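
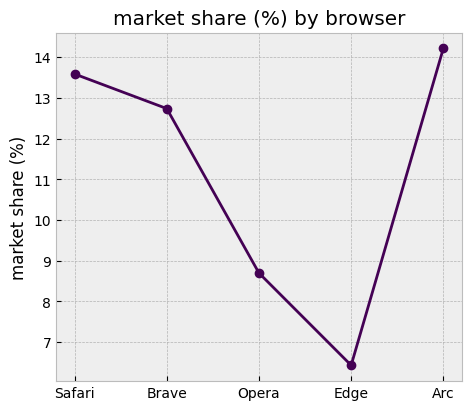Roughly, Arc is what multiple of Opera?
Arc ≈ 14, Opera ≈ 9; 14/9 ≈ 1.56.

≈ 1.56×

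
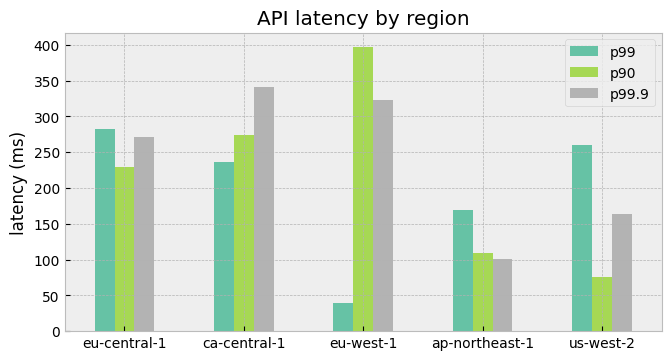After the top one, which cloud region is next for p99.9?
eu-west-1

Top 3 for p99.9: ca-central-1 ≈ 350, eu-west-1 ≈ 300, eu-central-1 ≈ 250.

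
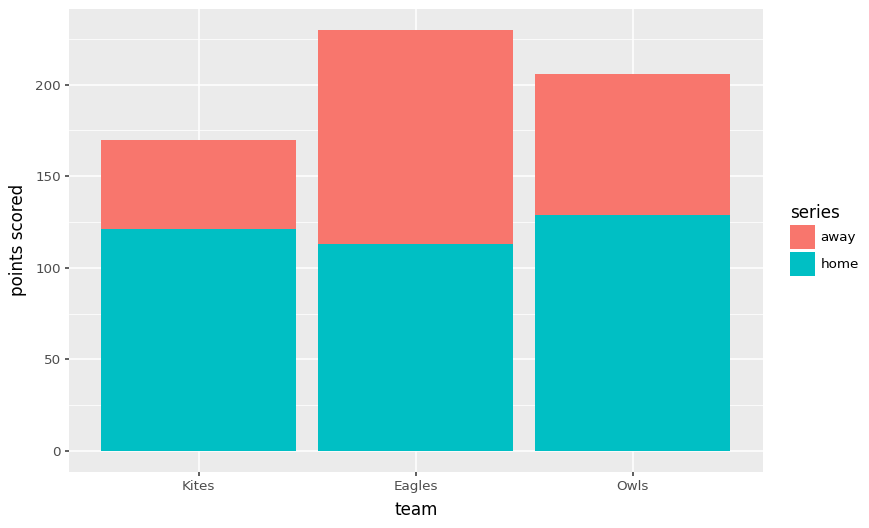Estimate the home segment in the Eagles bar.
≈ 120

home top ≈ 120, bottom ≈ 0; segment ≈ 120.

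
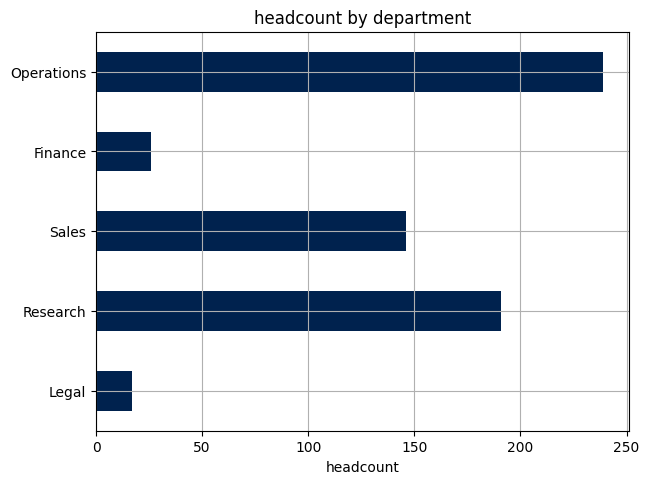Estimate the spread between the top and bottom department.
Max Operations ≈ 240, min Legal ≈ 20; range ≈ 220.

≈ 220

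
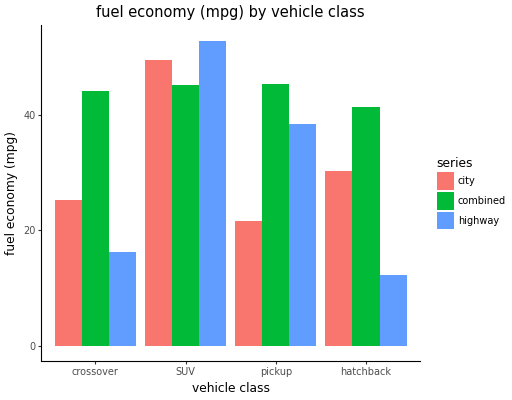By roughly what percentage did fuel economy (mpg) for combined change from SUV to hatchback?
≈ -11.1%

SUV ≈ 45, hatchback ≈ 40; (40 − 45) / 45 ≈ -11.1%.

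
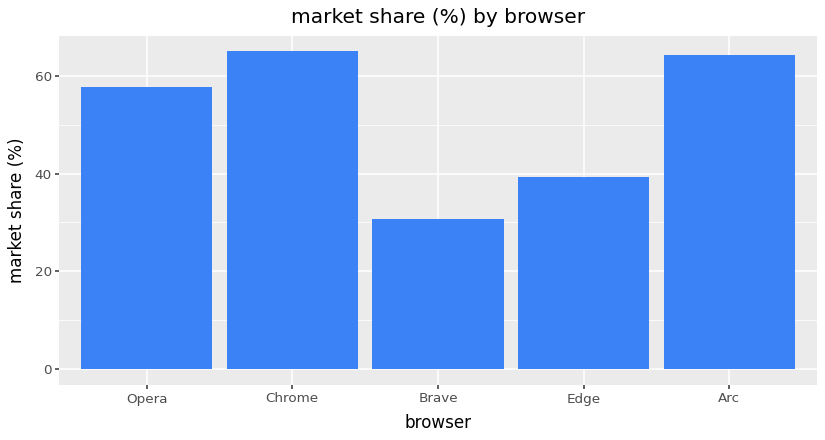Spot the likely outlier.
Brave ≈ 30; the rest sit between ≈ 40 and ≈ 60.

Brave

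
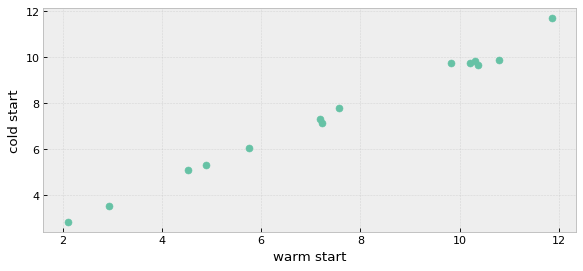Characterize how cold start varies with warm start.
Points are positively correlated; strong (|r| ≈ 1.0).

positive, strong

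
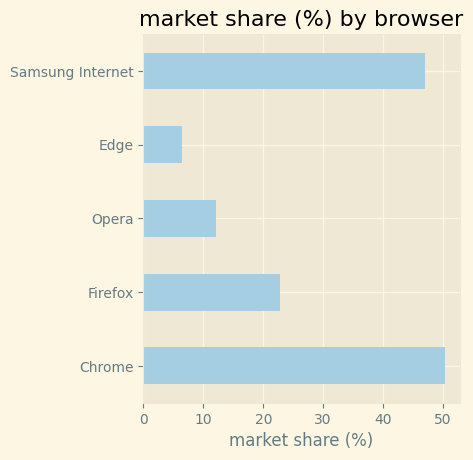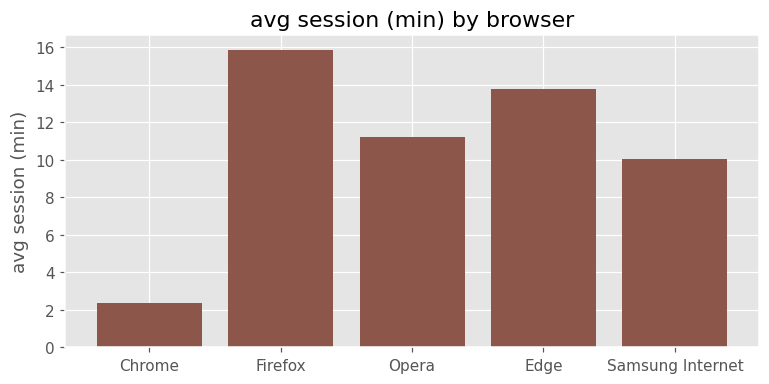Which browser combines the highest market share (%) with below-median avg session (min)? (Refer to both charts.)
Chrome

Chart 2 median avg session (min) ≈ 12; below-median browsers: Chrome, Samsung Internet. Among those, Chrome has the highest market share (%) (≈ 50).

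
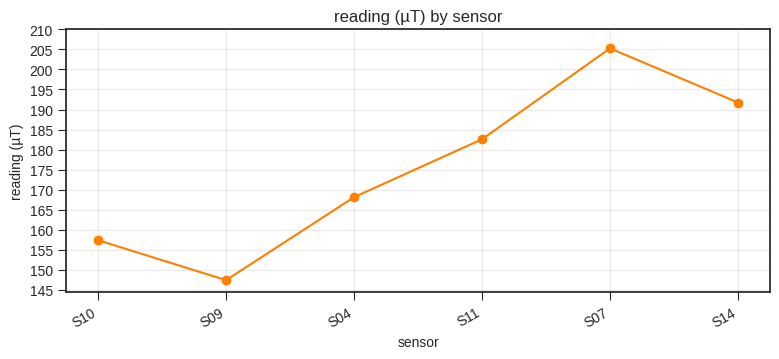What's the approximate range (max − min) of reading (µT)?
Max S07 ≈ 205, min S09 ≈ 145; range ≈ 60.

≈ 60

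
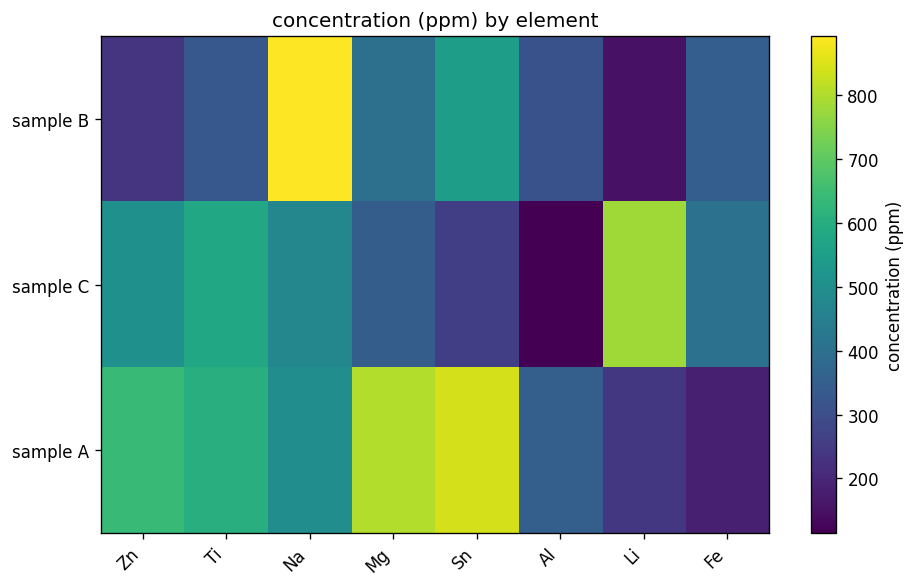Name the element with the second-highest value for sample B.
Top 3 for sample B: Na ≈ 900, Sn ≈ 500, Mg ≈ 400.

Sn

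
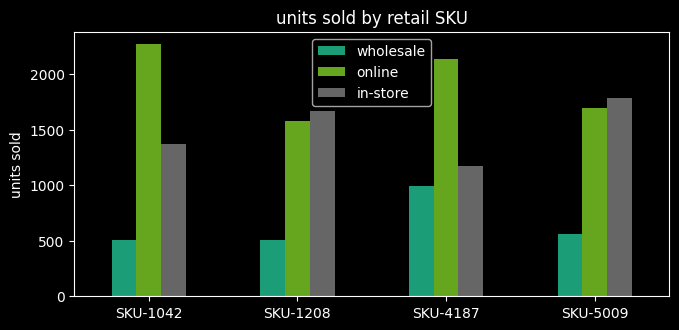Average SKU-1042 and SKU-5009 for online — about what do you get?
(2200 + 1600) / 2 ≈ 1900.

≈ 1900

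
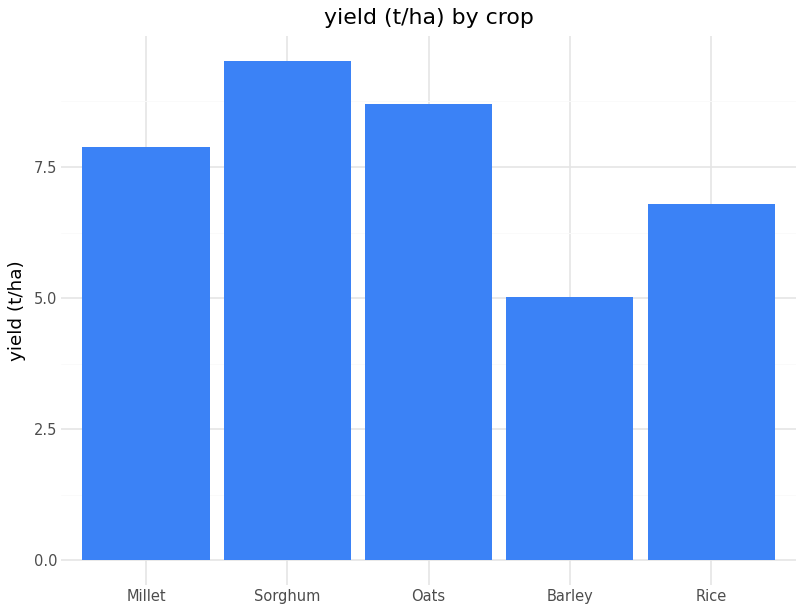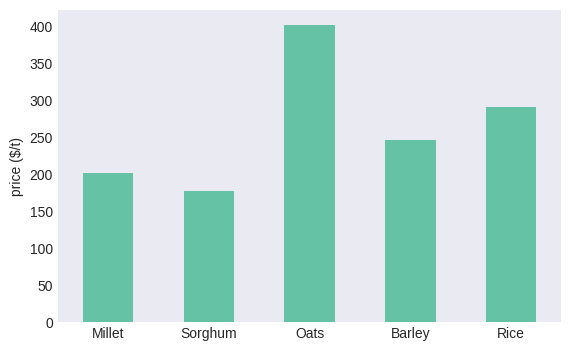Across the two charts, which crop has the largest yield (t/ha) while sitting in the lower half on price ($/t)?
Chart 2 median price ($/t) ≈ 250; below-median crops: Millet, Sorghum. Among those, Sorghum has the highest yield (t/ha) (≈ 10).

Sorghum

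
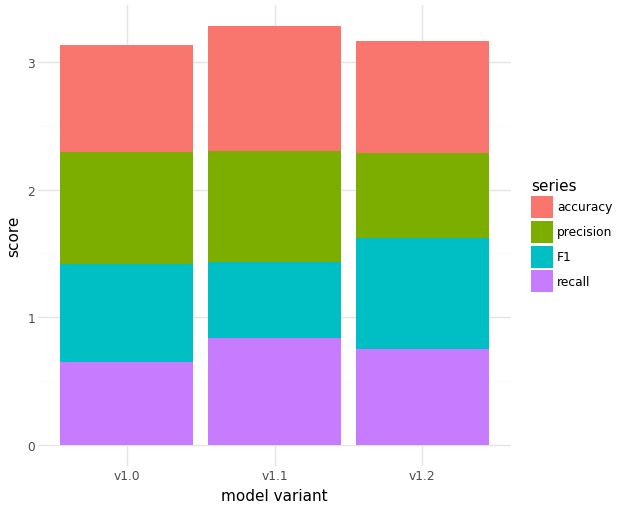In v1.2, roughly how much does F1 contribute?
F1 top ≈ 1.5, bottom ≈ 0.5; segment ≈ 1.0.

≈ 1.0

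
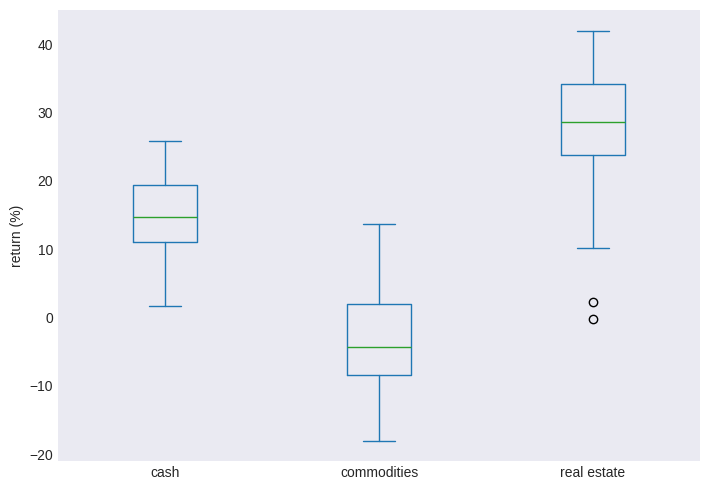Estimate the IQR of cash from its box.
Q3 ≈ 20, Q1 ≈ 10; IQR ≈ 10.

≈ 10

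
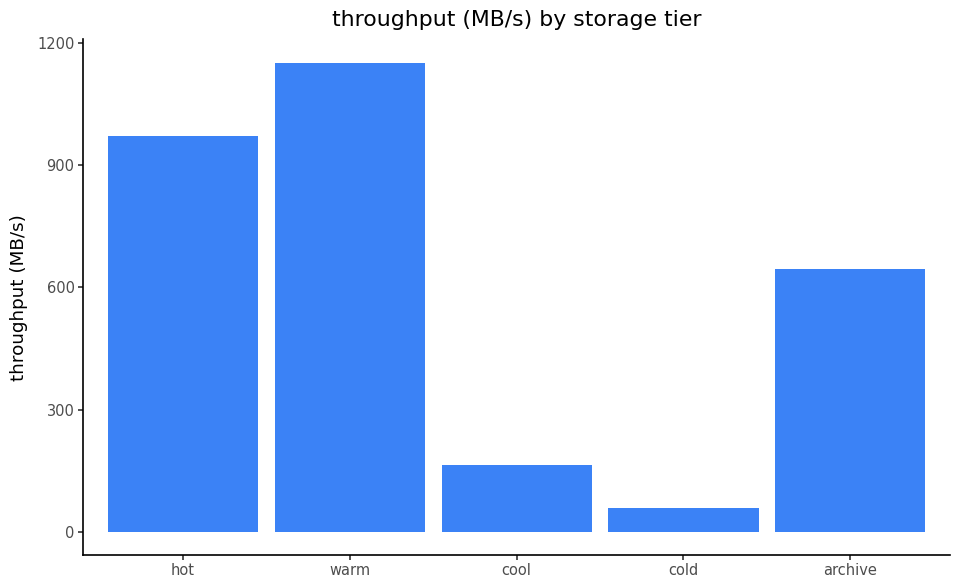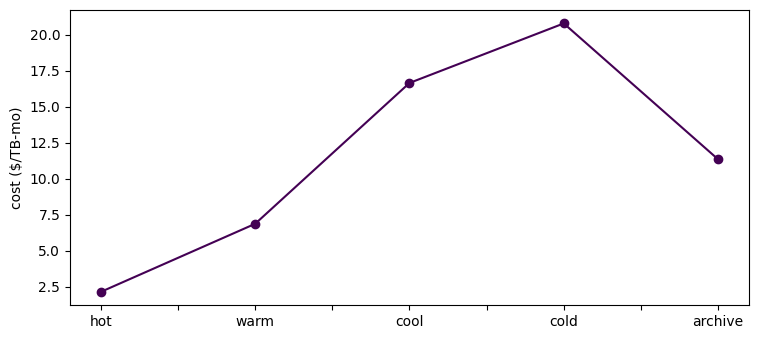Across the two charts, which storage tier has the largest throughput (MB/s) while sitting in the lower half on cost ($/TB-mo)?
Chart 2 median cost ($/TB-mo) ≈ 12; below-median storage tiers: hot, warm. Among those, warm has the highest throughput (MB/s) (≈ 1200).

warm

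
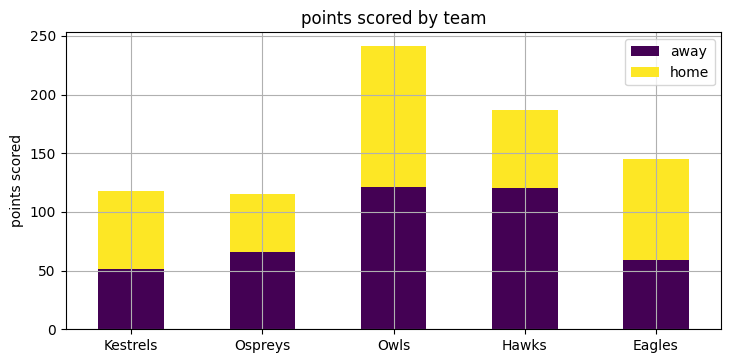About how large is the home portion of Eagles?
home top ≈ 150, bottom ≈ 50; segment ≈ 100.

≈ 100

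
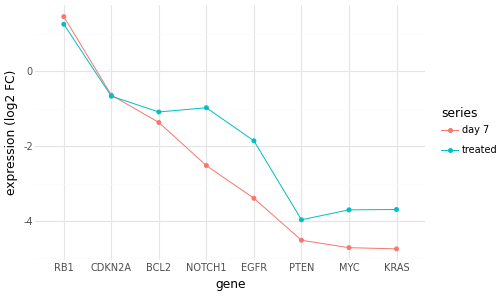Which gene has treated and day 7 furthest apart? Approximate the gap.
NOTCH1: treated ≈ -1, day 7 ≈ -3 → gap ≈ 2. Next-largest (EGFR) is only ≈ 1.

NOTCH1, ≈ 2 log2 FC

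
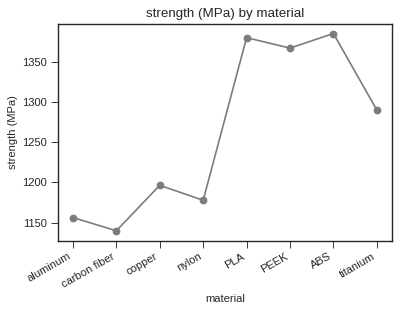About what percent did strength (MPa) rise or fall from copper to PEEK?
≈ +14.6%

copper ≈ 1200, PEEK ≈ 1375; (1375 − 1200) / 1200 ≈ +14.6%.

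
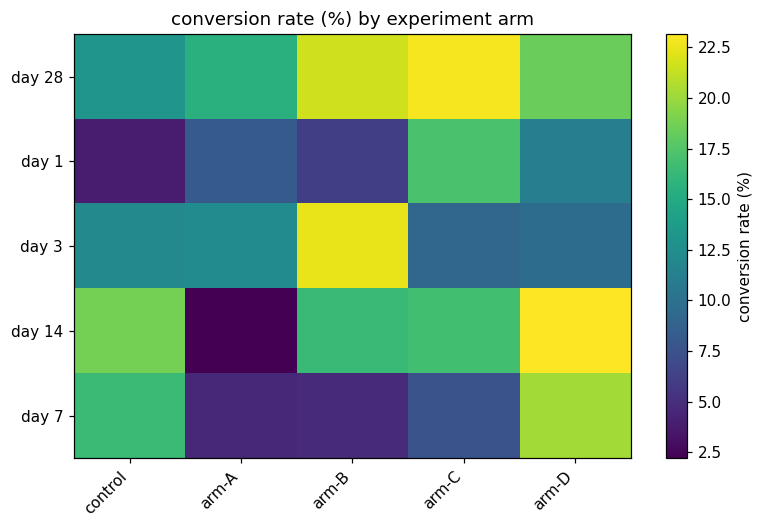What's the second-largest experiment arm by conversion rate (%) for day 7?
Top 3 for day 7: arm-D ≈ 20, control ≈ 16, arm-C ≈ 8.

control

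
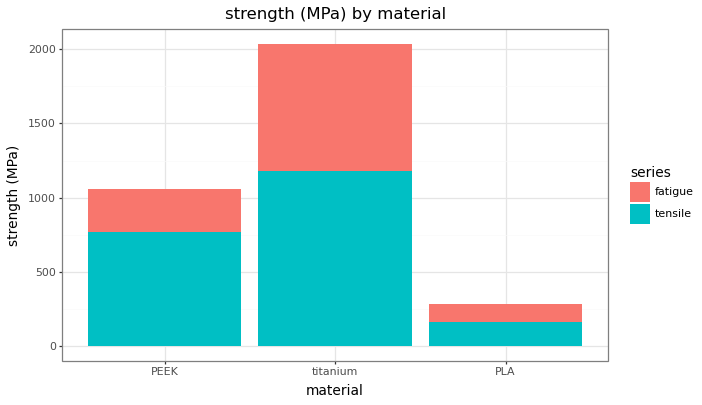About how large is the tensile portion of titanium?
≈ 1200

tensile top ≈ 1200, bottom ≈ 0; segment ≈ 1200.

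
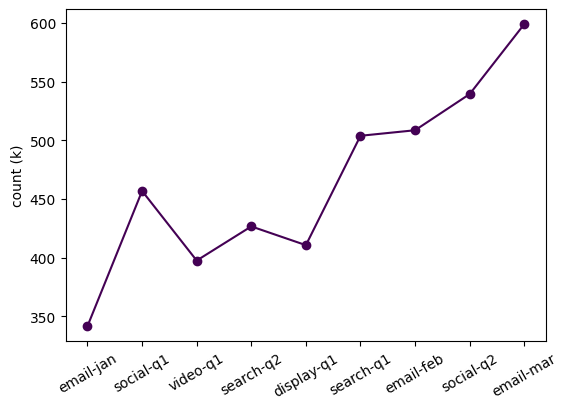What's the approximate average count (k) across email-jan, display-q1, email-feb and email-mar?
≈ 462

(350 + 400 + 500 + 600) / 4 ≈ 462.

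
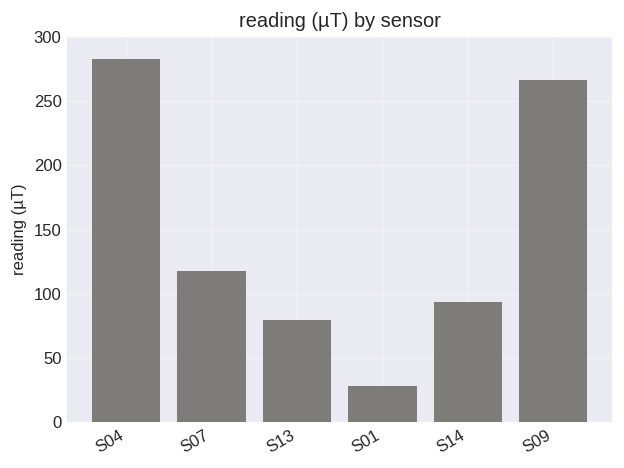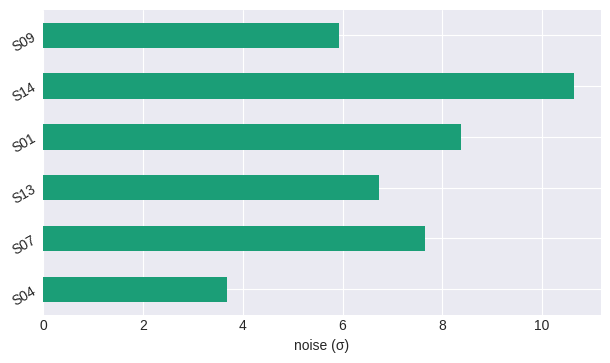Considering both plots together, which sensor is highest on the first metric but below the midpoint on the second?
Chart 2 median noise (σ) ≈ 7; below-median sensors: S04, S13, S09. Among those, S04 has the highest reading (µT) (≈ 300).

S04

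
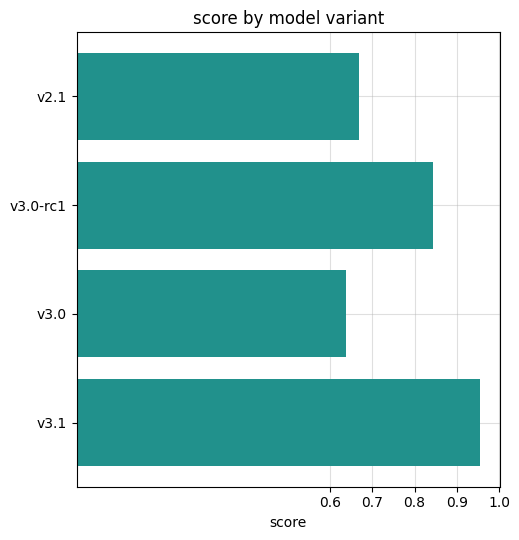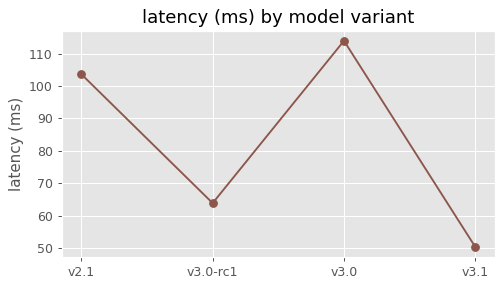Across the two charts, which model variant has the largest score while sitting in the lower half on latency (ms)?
v3.1

Chart 2 median latency (ms) ≈ 80; below-median model variants: v3.0-rc1, v3.1. Among those, v3.1 has the highest score (≈ 1).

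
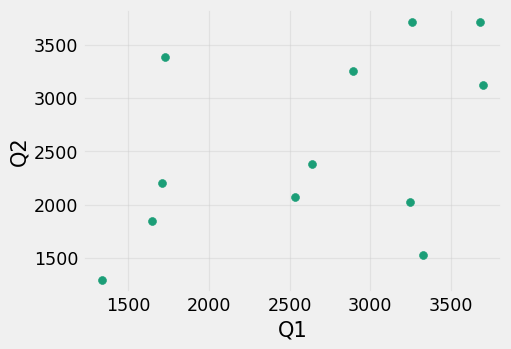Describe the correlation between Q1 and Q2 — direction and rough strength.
Points are positively correlated; moderate (|r| ≈ 0.5).

positive, moderate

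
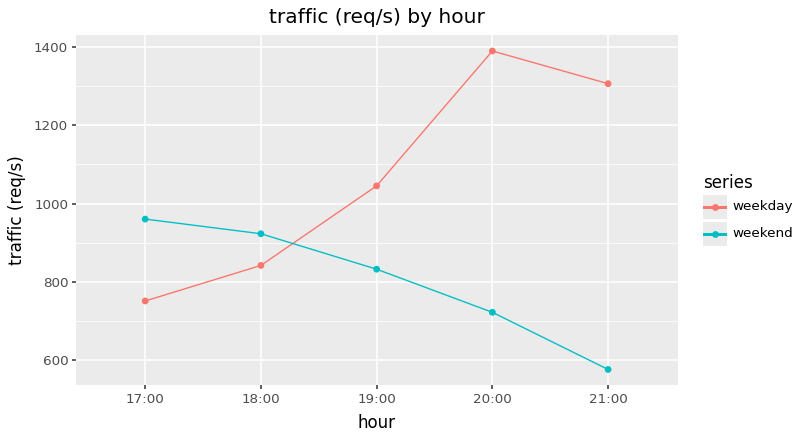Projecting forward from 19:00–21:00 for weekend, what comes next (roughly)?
≈ 500

Last three: 800, 700, 600 → slope ≈ -100/step → next ≈ 500.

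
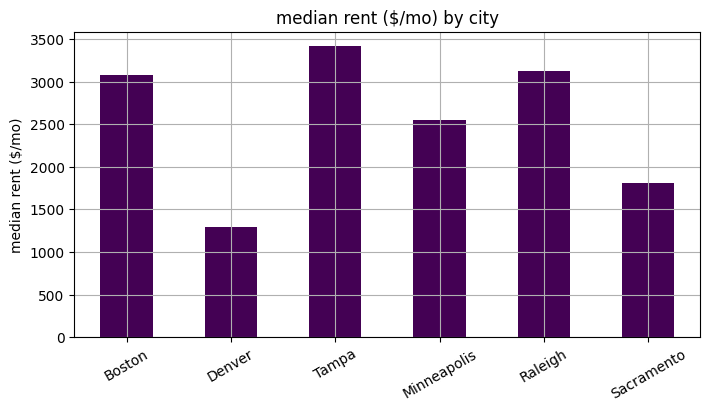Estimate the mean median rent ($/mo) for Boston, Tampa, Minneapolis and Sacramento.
≈ 2750

(3000 + 3500 + 2500 + 2000) / 4 ≈ 2750.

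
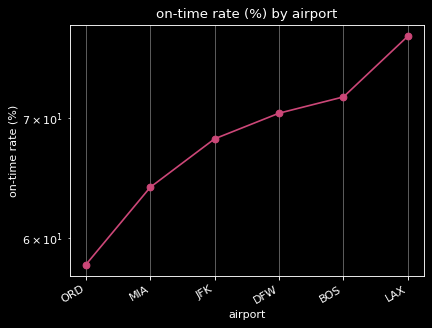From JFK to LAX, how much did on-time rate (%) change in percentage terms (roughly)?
JFK ≈ 68, LAX ≈ 78; (78 − 68) / 68 ≈ +14.7%.

≈ +14.7%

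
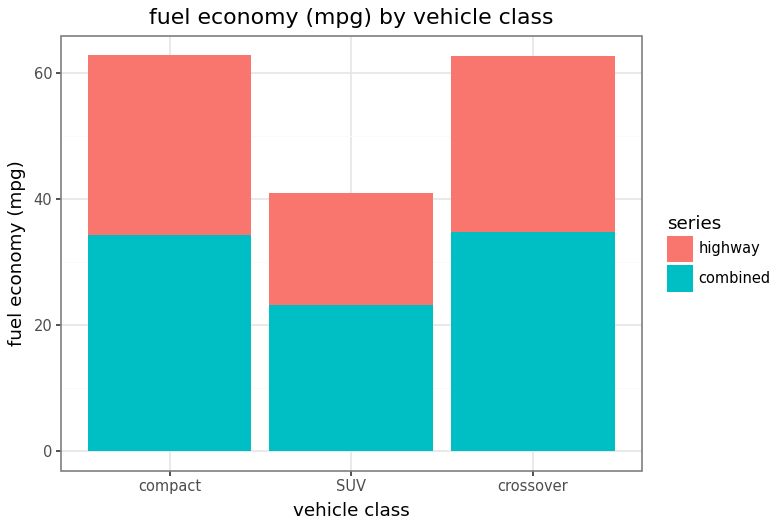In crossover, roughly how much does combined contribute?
combined top ≈ 30, bottom ≈ 0; segment ≈ 30.

≈ 30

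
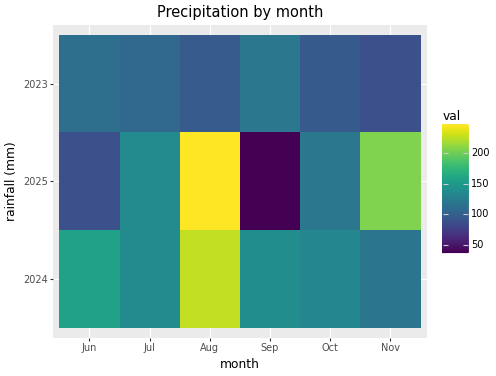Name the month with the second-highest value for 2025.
Nov

Top 3 for 2025: Aug ≈ 240, Nov ≈ 200, Jul ≈ 140.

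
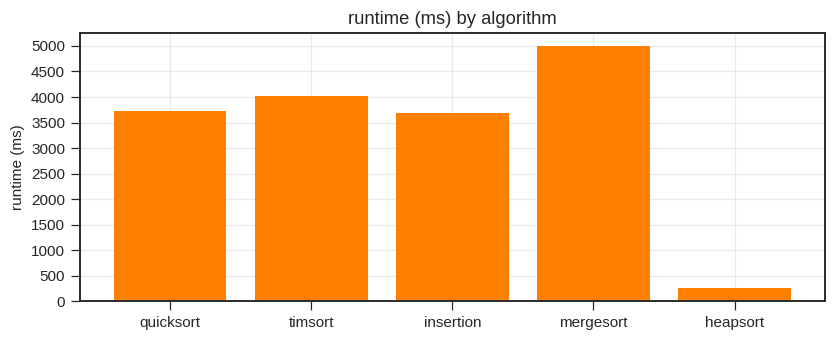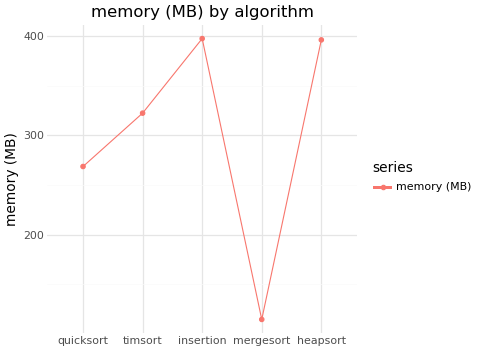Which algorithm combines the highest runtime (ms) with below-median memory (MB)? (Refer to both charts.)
mergesort

Chart 2 median memory (MB) ≈ 300; below-median algorithms: quicksort, mergesort. Among those, mergesort has the highest runtime (ms) (≈ 5000).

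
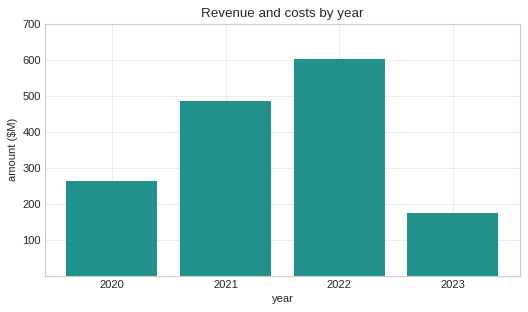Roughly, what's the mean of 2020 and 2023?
≈ 250

(300 + 200) / 2 ≈ 250.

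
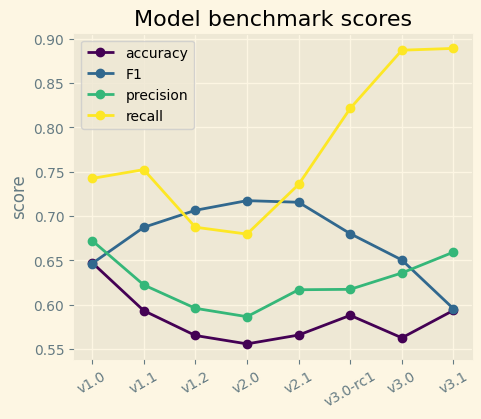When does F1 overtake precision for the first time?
v1.1

v1.0: F1 ≈ 0.65 vs precision ≈ 0.65 (not yet); v1.1: F1 ≈ 0.70 vs precision ≈ 0.60 (first crossover).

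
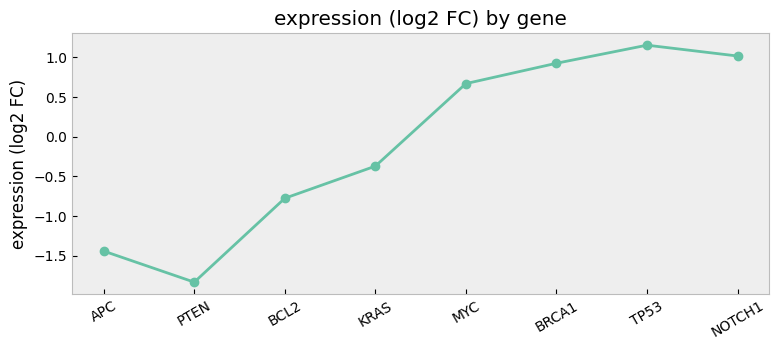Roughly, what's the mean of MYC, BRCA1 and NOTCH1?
≈ 0.83

(0.5 + 1.0 + 1.0) / 3 ≈ 0.83.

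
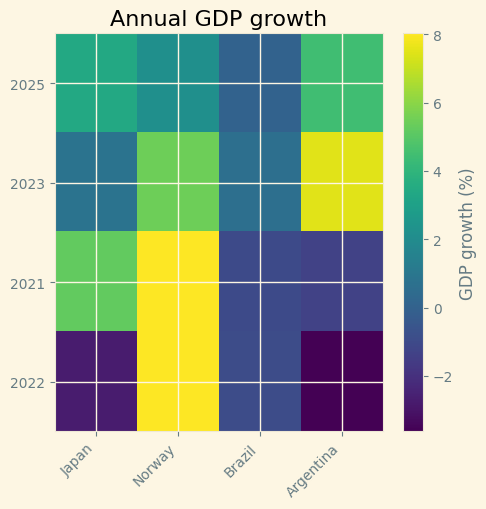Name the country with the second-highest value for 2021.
Top 3 for 2021: Norway ≈ 8, Japan ≈ 5, Brazil ≈ -1.

Japan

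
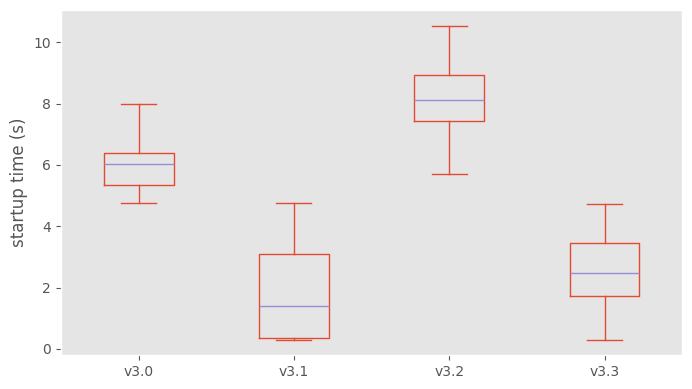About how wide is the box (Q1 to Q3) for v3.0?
≈ 1

Q3 ≈ 6, Q1 ≈ 5; IQR ≈ 1.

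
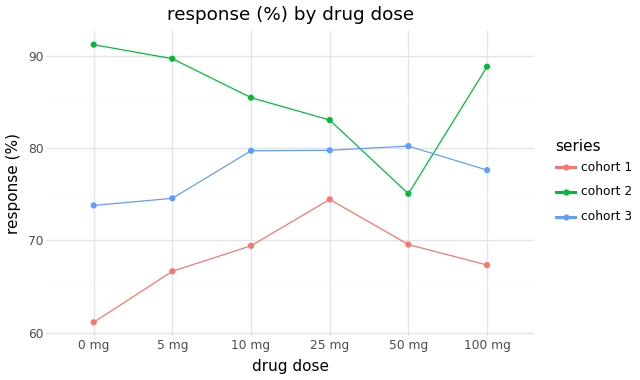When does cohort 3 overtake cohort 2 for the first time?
25 mg: cohort 3 ≈ 80 vs cohort 2 ≈ 85 (not yet); 50 mg: cohort 3 ≈ 80 vs cohort 2 ≈ 75 (first crossover).

50 mg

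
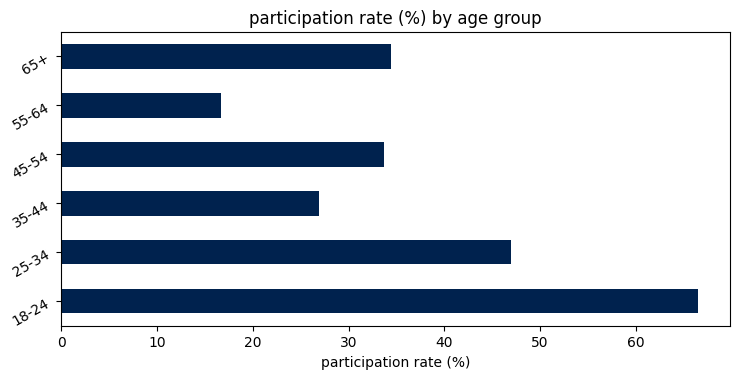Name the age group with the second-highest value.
Top 3: 18-24 ≈ 70, 25-34 ≈ 50, 65+ ≈ 30.

25-34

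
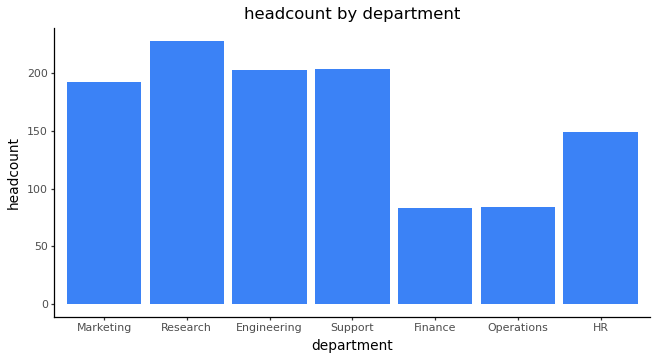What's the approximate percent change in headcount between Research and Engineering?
Research ≈ 220, Engineering ≈ 200; (200 − 220) / 220 ≈ -9.1%.

≈ -9.1%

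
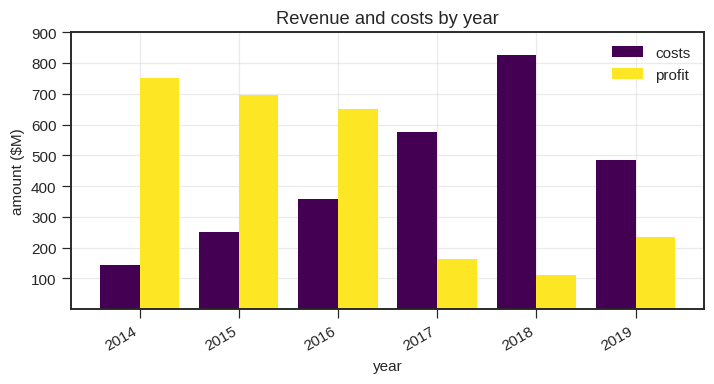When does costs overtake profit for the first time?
2016: costs ≈ 400 vs profit ≈ 700 (not yet); 2017: costs ≈ 600 vs profit ≈ 200 (first crossover).

2017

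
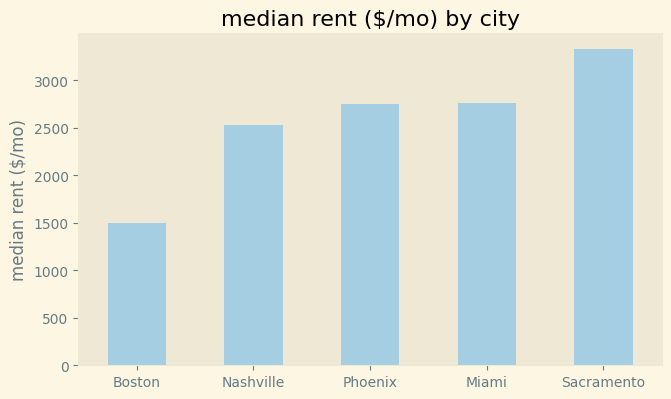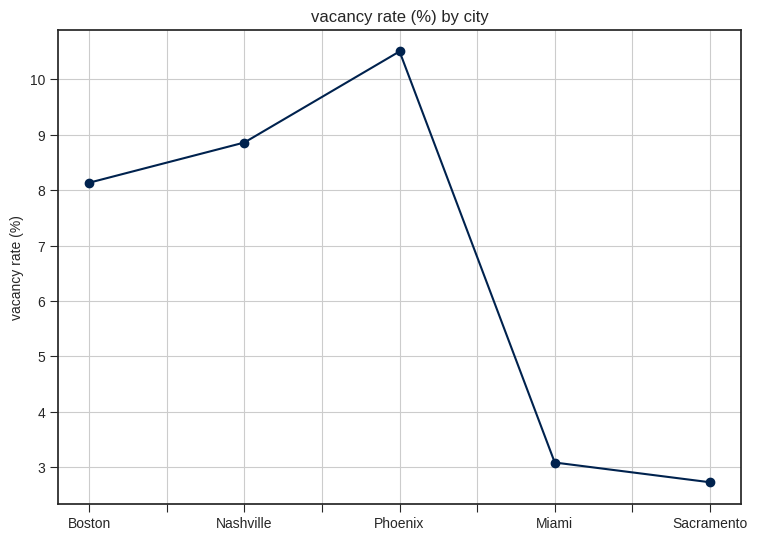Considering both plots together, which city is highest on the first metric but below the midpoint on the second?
Sacramento

Chart 2 median vacancy rate (%) ≈ 8; below-median cities: Miami, Sacramento. Among those, Sacramento has the highest median rent ($/mo) (≈ 3500).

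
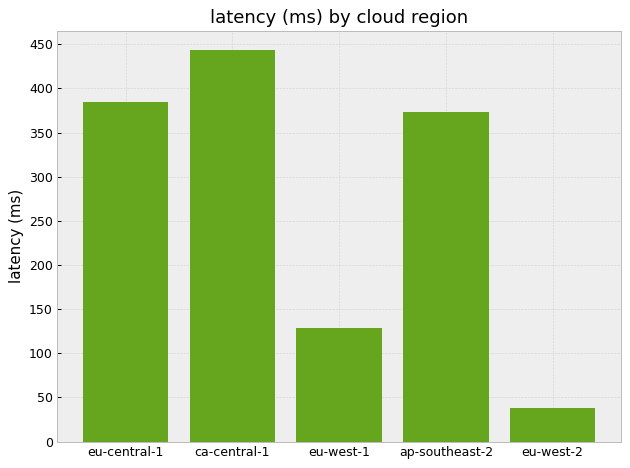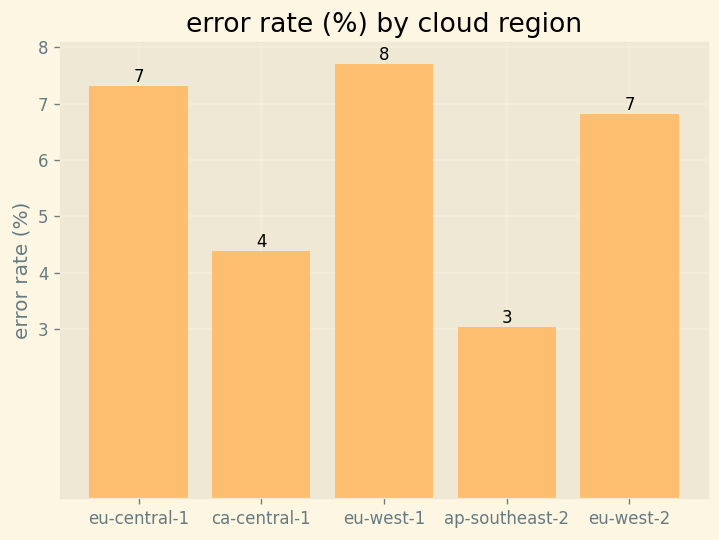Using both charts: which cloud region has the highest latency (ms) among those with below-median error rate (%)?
Chart 2 median error rate (%) ≈ 7; below-median cloud regions: ca-central-1, ap-southeast-2. Among those, ca-central-1 has the highest latency (ms) (≈ 450).

ca-central-1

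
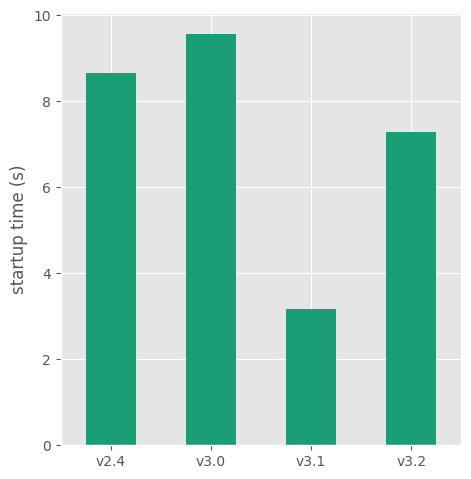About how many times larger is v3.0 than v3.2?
≈ 1.43×

v3.0 ≈ 10, v3.2 ≈ 7; 10/7 ≈ 1.43.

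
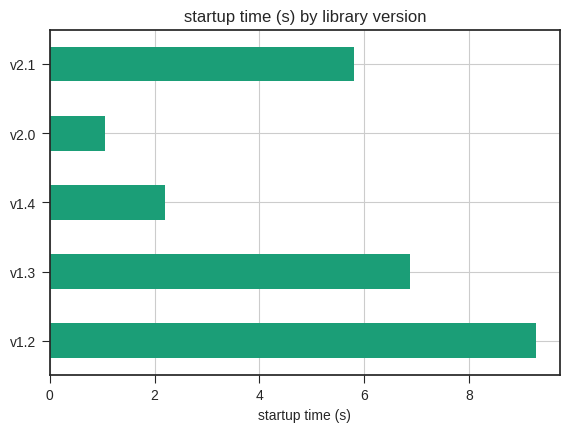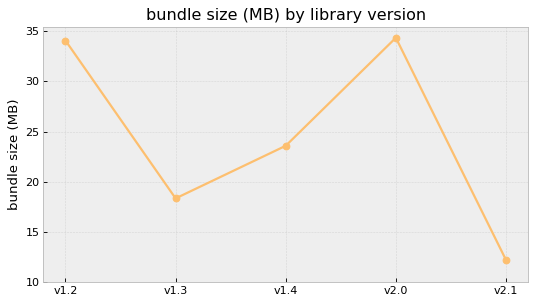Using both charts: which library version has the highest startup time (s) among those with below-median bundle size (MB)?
v1.3

Chart 2 median bundle size (MB) ≈ 25; below-median library versions: v1.3, v2.1. Among those, v1.3 has the highest startup time (s) (≈ 7).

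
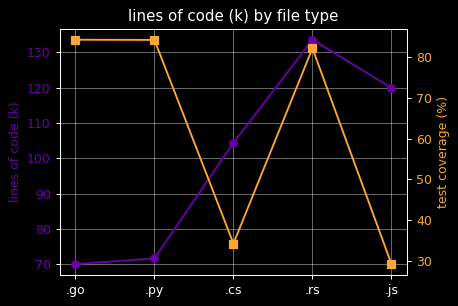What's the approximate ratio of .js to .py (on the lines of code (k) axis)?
≈ 1.71×

.js ≈ 120, .py ≈ 70; 120/70 ≈ 1.71.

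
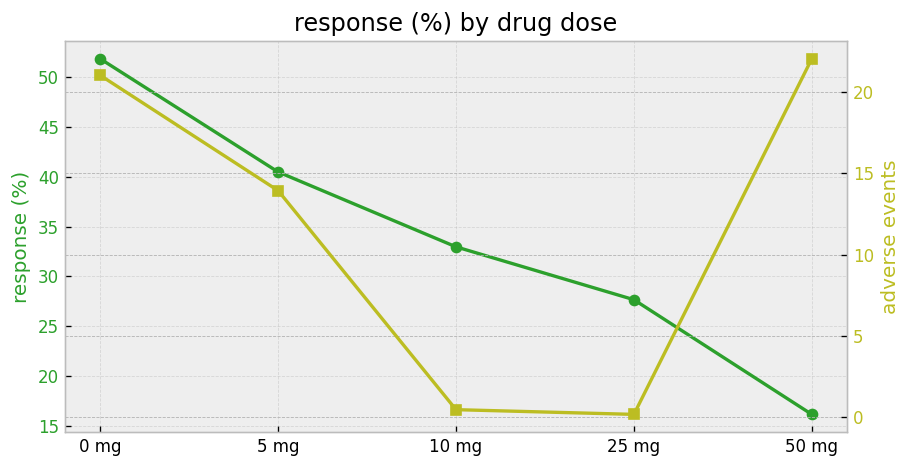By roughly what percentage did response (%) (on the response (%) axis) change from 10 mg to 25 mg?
10 mg ≈ 35, 25 mg ≈ 30; (30 − 35) / 35 ≈ -14.3%.

≈ -14.3%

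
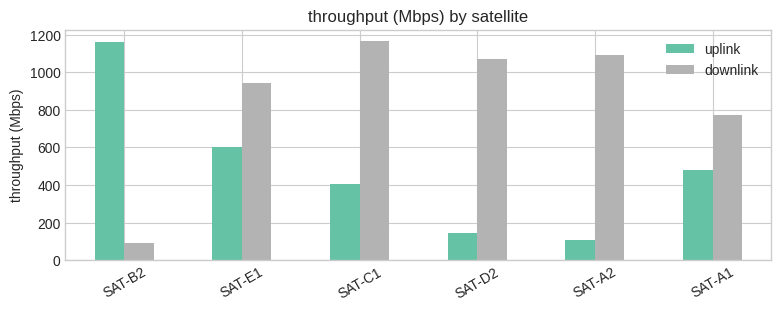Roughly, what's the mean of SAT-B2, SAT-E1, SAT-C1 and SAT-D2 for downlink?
(100 + 900 + 1200 + 1100) / 4 ≈ 825.

≈ 825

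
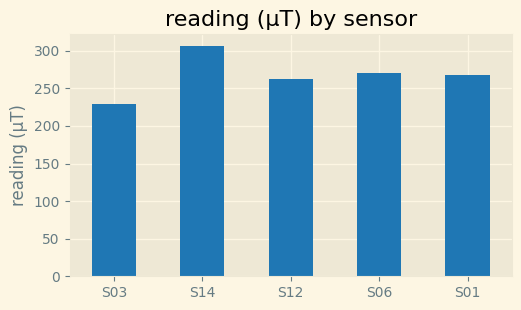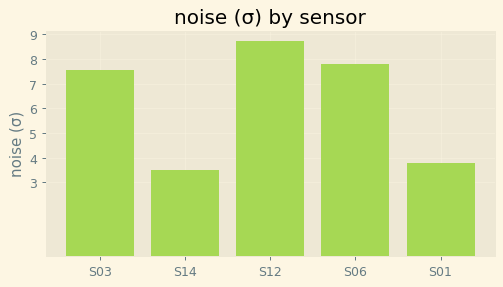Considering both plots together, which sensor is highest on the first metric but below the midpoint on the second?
Chart 2 median noise (σ) ≈ 8; below-median sensors: S14, S01. Among those, S14 has the highest reading (µT) (≈ 300).

S14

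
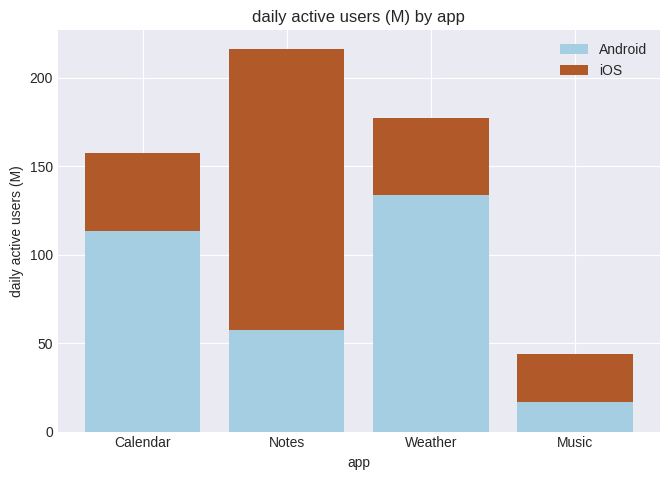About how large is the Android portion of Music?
≈ 20

Android top ≈ 20, bottom ≈ 0; segment ≈ 20.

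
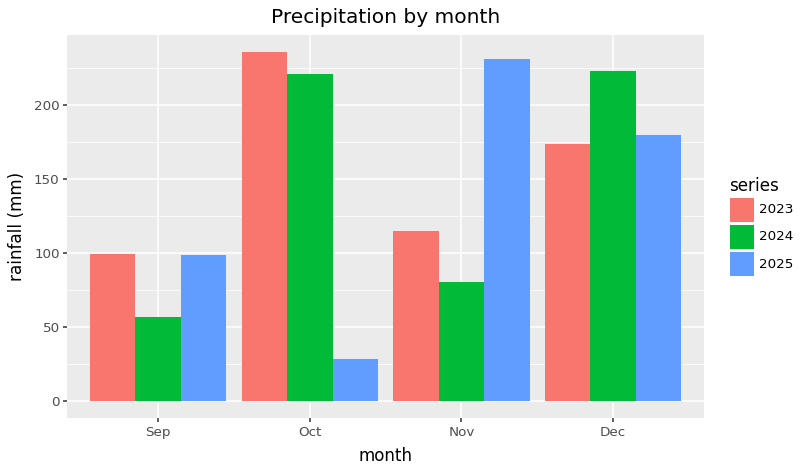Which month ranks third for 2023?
Nov

Top 4 for 2023: Oct ≈ 240, Dec ≈ 180, Nov ≈ 120, Sep ≈ 100.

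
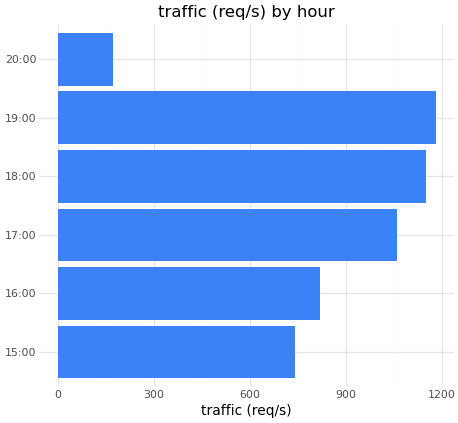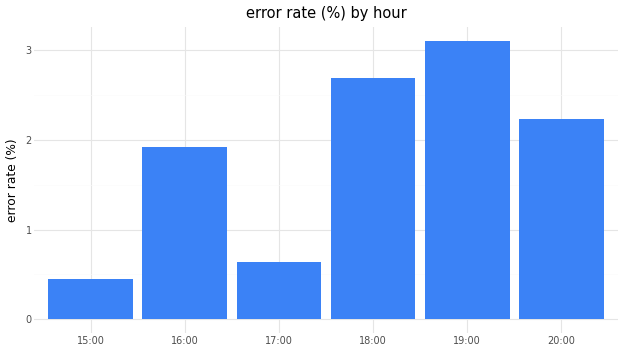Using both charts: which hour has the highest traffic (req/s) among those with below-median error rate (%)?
Chart 2 median error rate (%) ≈ 2; below-median hours: 15:00, 16:00, 17:00. Among those, 17:00 has the highest traffic (req/s) (≈ 1000).

17:00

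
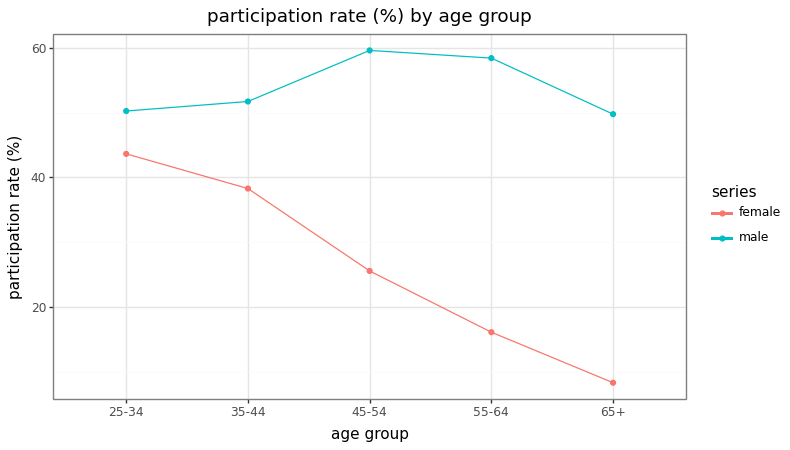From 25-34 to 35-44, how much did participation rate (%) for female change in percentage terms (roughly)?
≈ -11.1%

25-34 ≈ 45, 35-44 ≈ 40; (40 − 45) / 45 ≈ -11.1%.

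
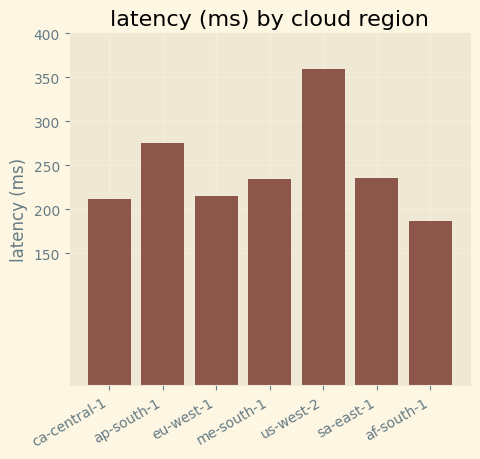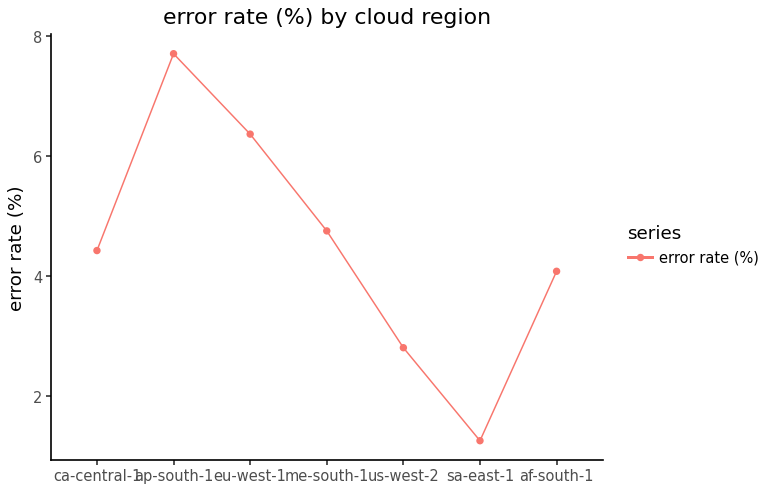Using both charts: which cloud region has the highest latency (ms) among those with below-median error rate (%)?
Chart 2 median error rate (%) ≈ 4; below-median cloud regions: us-west-2, sa-east-1, af-south-1. Among those, us-west-2 has the highest latency (ms) (≈ 350).

us-west-2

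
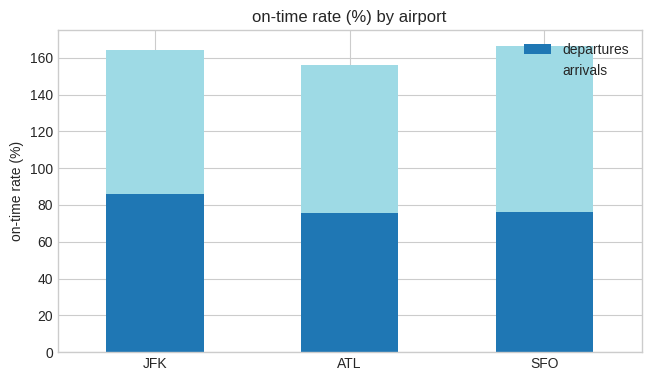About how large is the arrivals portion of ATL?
≈ 80

arrivals top ≈ 160, bottom ≈ 80; segment ≈ 80.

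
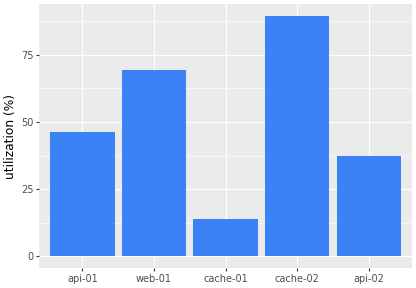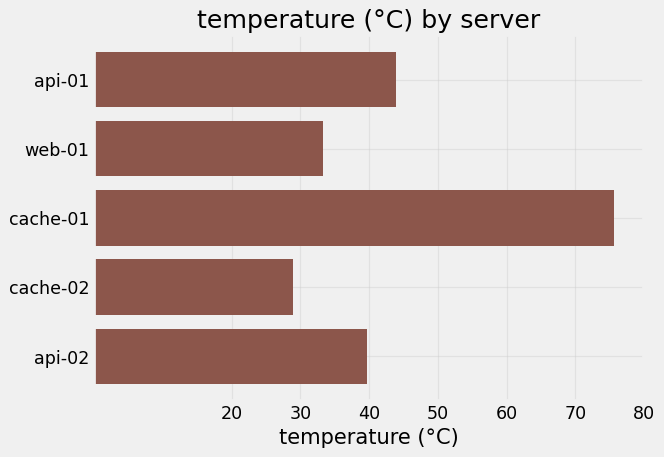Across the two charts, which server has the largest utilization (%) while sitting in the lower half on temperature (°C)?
Chart 2 median temperature (°C) ≈ 40; below-median servers: web-01, cache-02. Among those, cache-02 has the highest utilization (%) (≈ 90).

cache-02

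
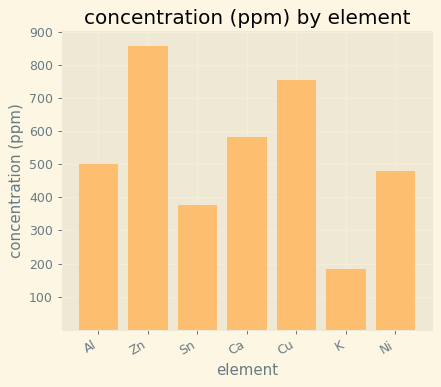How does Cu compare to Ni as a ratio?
≈ 1.6×

Cu ≈ 800, Ni ≈ 500; 800/500 ≈ 1.6.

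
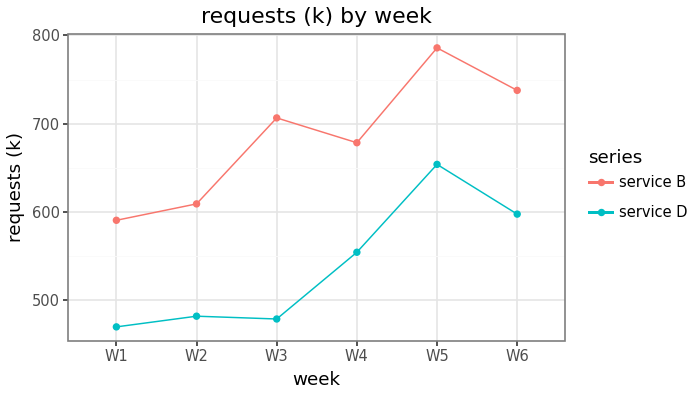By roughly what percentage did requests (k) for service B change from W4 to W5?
≈ +14.3%

W4 ≈ 700, W5 ≈ 800; (800 − 700) / 700 ≈ +14.3%.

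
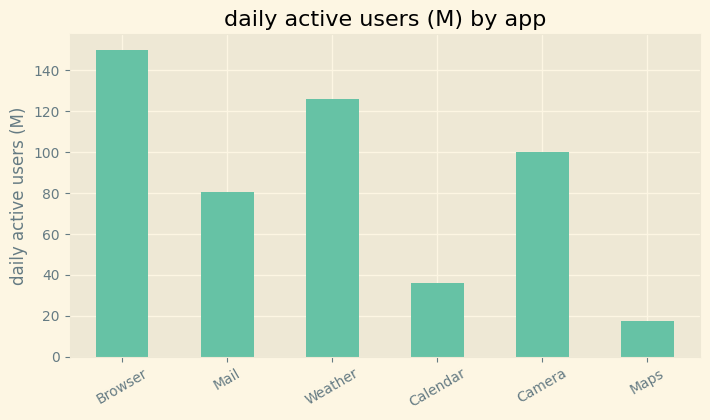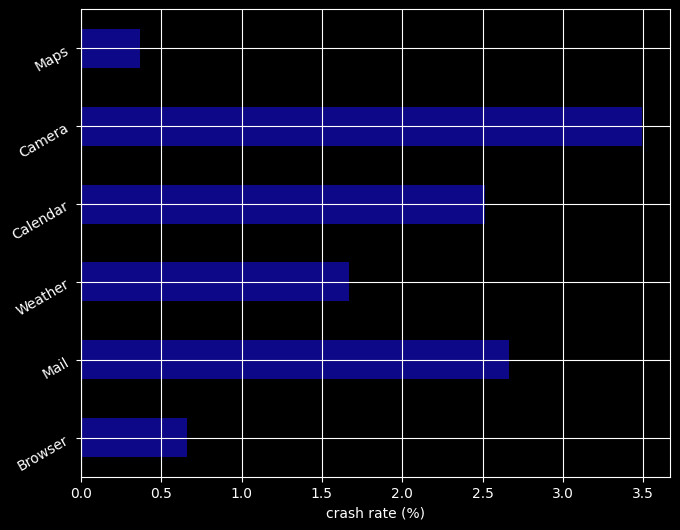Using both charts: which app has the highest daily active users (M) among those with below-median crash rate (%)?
Browser

Chart 2 median crash rate (%) ≈ 2; below-median apps: Browser, Weather, Maps. Among those, Browser has the highest daily active users (M) (≈ 160).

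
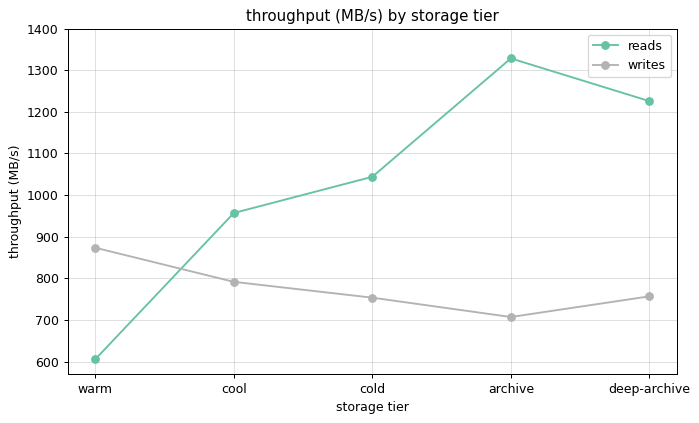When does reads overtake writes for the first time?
cool

warm: reads ≈ 600 vs writes ≈ 900 (not yet); cool: reads ≈ 1000 vs writes ≈ 800 (first crossover).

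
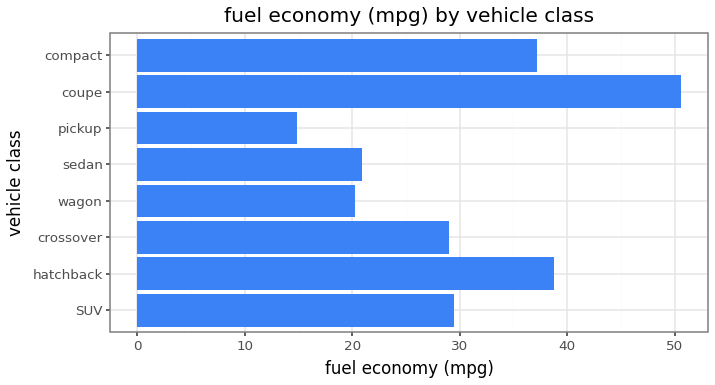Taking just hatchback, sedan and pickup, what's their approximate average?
≈ 25

(40 + 20 + 15) / 3 ≈ 25.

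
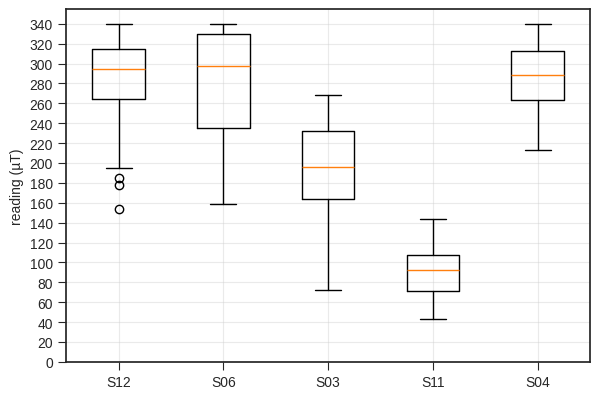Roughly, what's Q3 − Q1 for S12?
Q3 ≈ 320, Q1 ≈ 260; IQR ≈ 60.

≈ 60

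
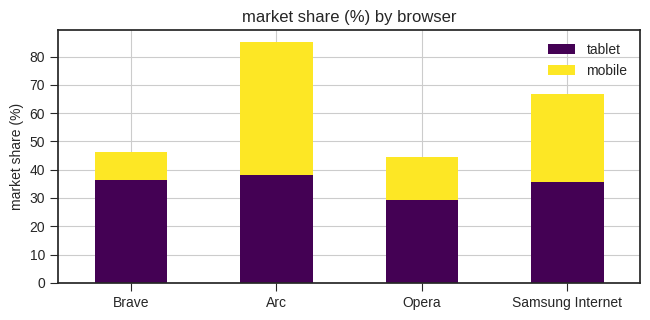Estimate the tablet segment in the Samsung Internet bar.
tablet top ≈ 40, bottom ≈ 0; segment ≈ 40.

≈ 40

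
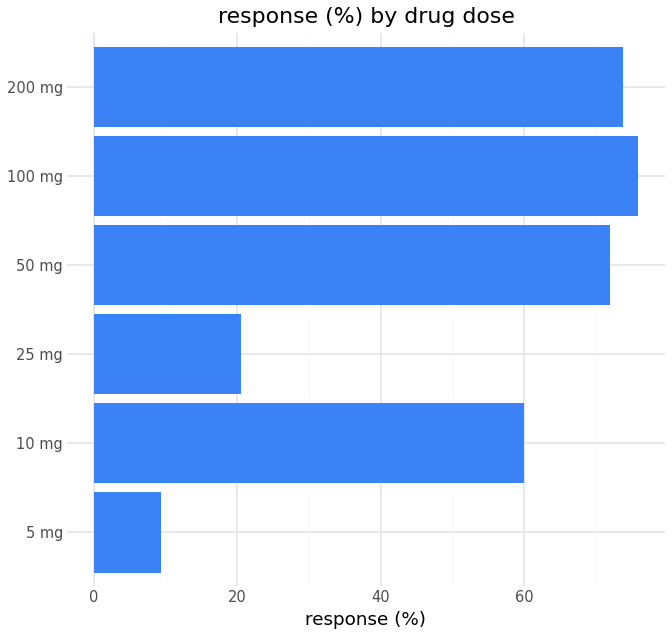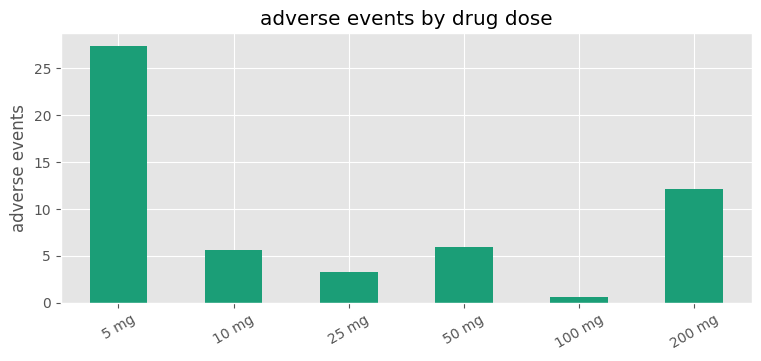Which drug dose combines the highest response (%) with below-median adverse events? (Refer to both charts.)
Chart 2 median adverse events ≈ 5; below-median drug doses: 10 mg, 25 mg, 100 mg. Among those, 100 mg has the highest response (%) (≈ 80).

100 mg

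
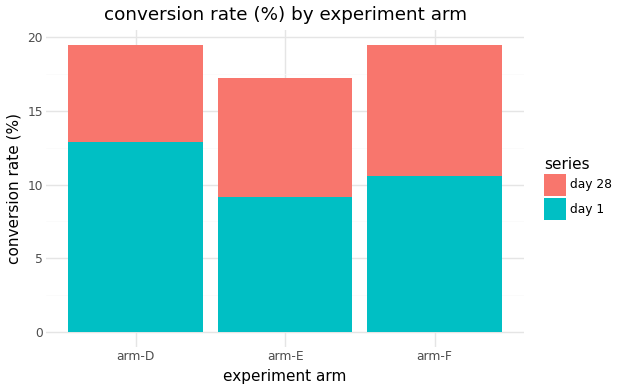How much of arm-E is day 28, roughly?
≈ 8

day 28 top ≈ 18, bottom ≈ 10; segment ≈ 8.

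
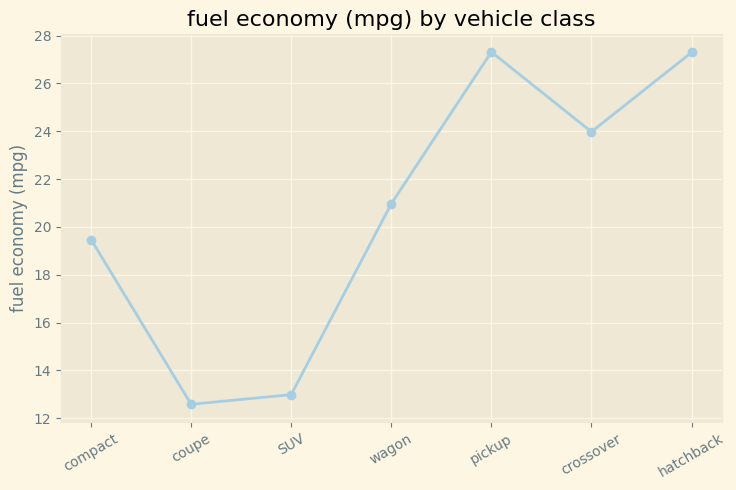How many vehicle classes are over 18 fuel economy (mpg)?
5

Above 18: compact, wagon, pickup, crossover, hatchback.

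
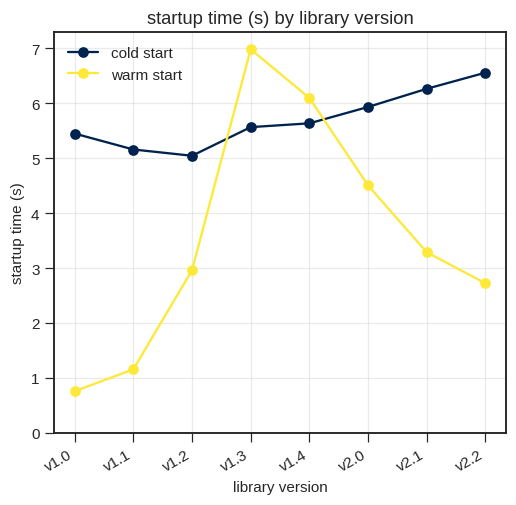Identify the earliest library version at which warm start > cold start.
v1.3

v1.2: warm start ≈ 3 vs cold start ≈ 5 (not yet); v1.3: warm start ≈ 7 vs cold start ≈ 6 (first crossover).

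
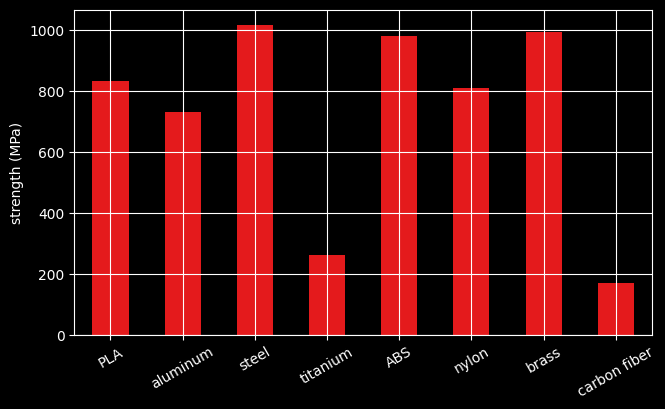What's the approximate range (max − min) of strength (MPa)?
≈ 800

Max steel ≈ 1000, min carbon fiber ≈ 200; range ≈ 800.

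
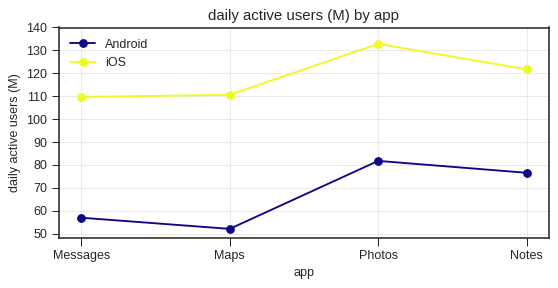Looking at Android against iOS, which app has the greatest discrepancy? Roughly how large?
Maps, ≈ 60 M

Maps: Android ≈ 50, iOS ≈ 110 → gap ≈ 60. Next-largest (Messages) is only ≈ 50.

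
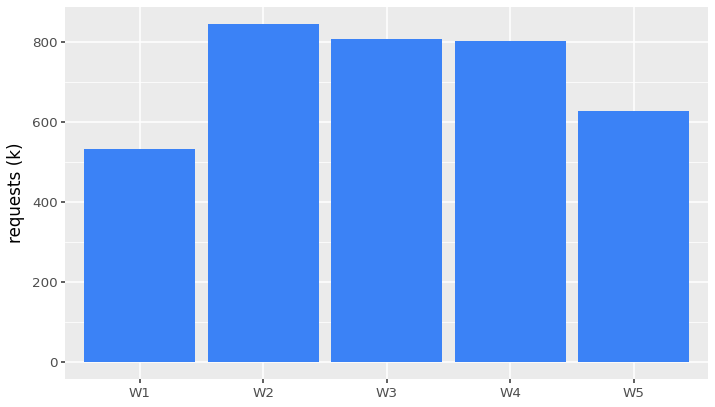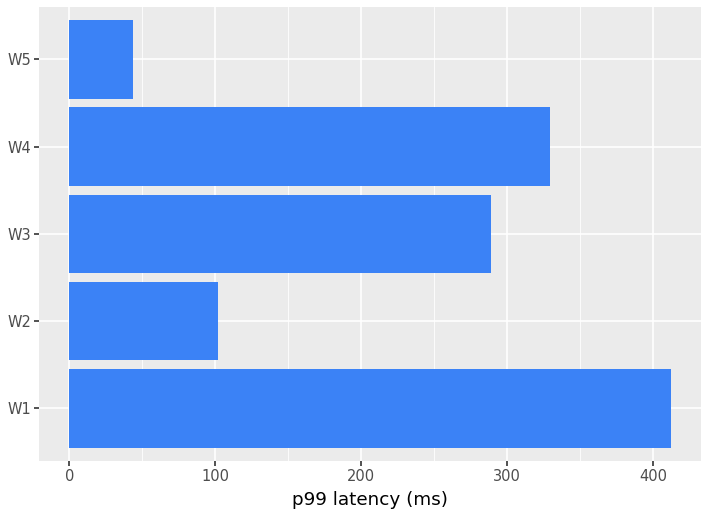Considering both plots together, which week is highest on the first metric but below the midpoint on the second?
W2

Chart 2 median p99 latency (ms) ≈ 300; below-median weeks: W2, W5. Among those, W2 has the highest requests (k) (≈ 800).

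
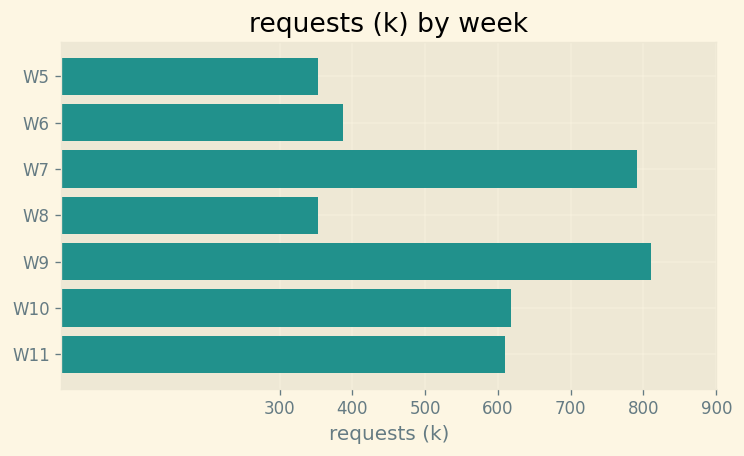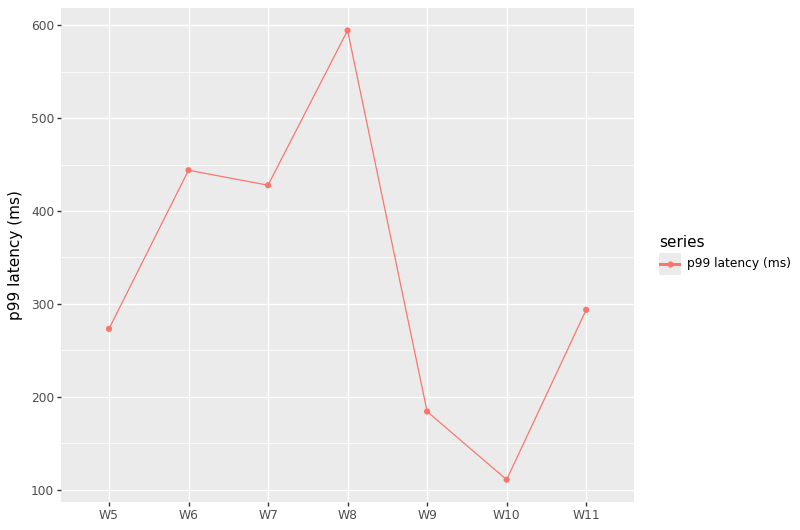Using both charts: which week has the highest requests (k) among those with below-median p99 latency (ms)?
W9

Chart 2 median p99 latency (ms) ≈ 300; below-median weeks: W5, W9, W10. Among those, W9 has the highest requests (k) (≈ 800).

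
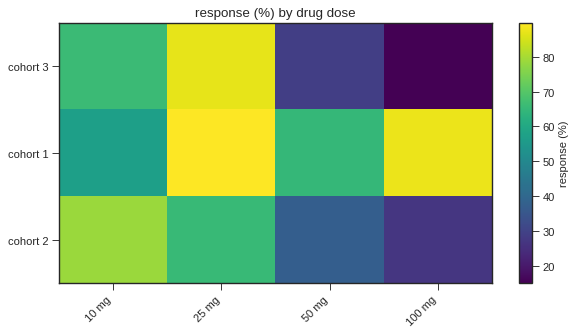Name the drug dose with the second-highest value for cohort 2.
25 mg

Top 3 for cohort 2: 10 mg ≈ 80, 25 mg ≈ 70, 50 mg ≈ 40.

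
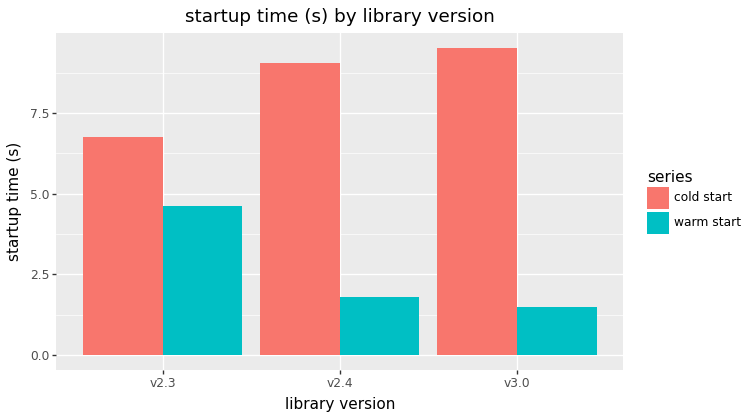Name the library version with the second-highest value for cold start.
v2.4

Top 3 for cold start: v3.0 ≈ 10, v2.4 ≈ 9, v2.3 ≈ 7.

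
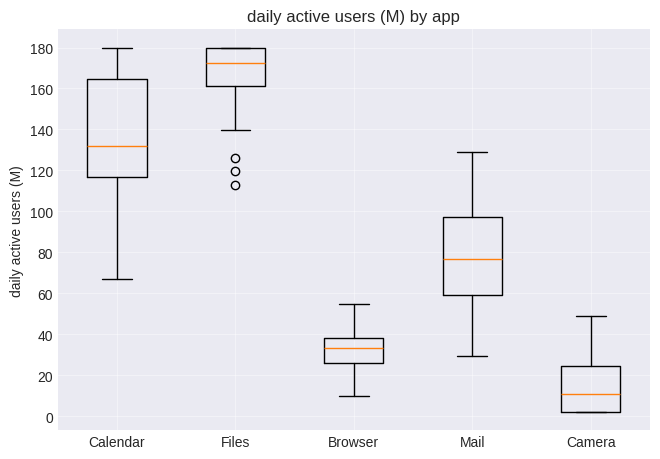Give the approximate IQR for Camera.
Q3 ≈ 20, Q1 ≈ 0; IQR ≈ 20.

≈ 20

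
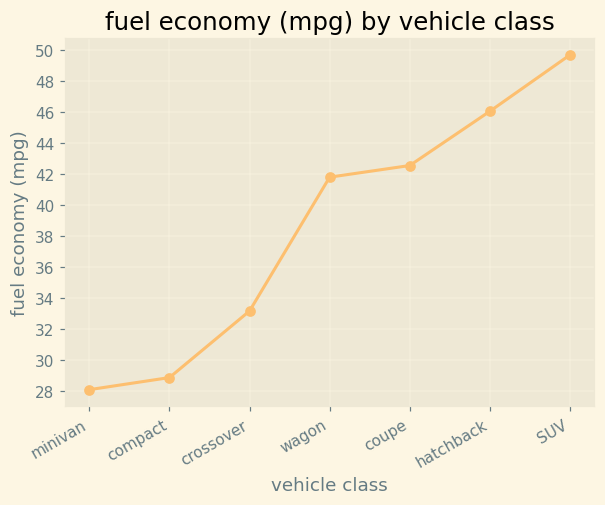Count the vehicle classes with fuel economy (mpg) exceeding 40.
4

Above 40: wagon, coupe, hatchback, SUV.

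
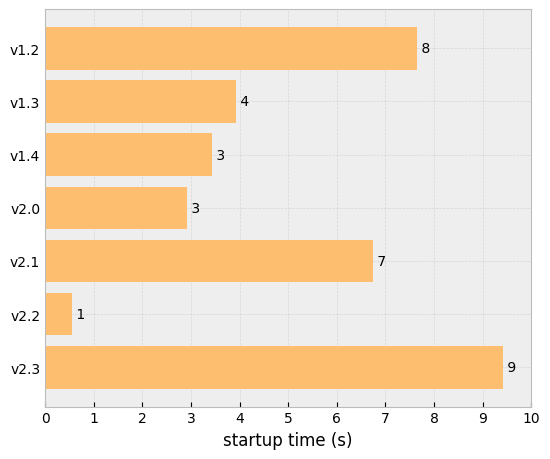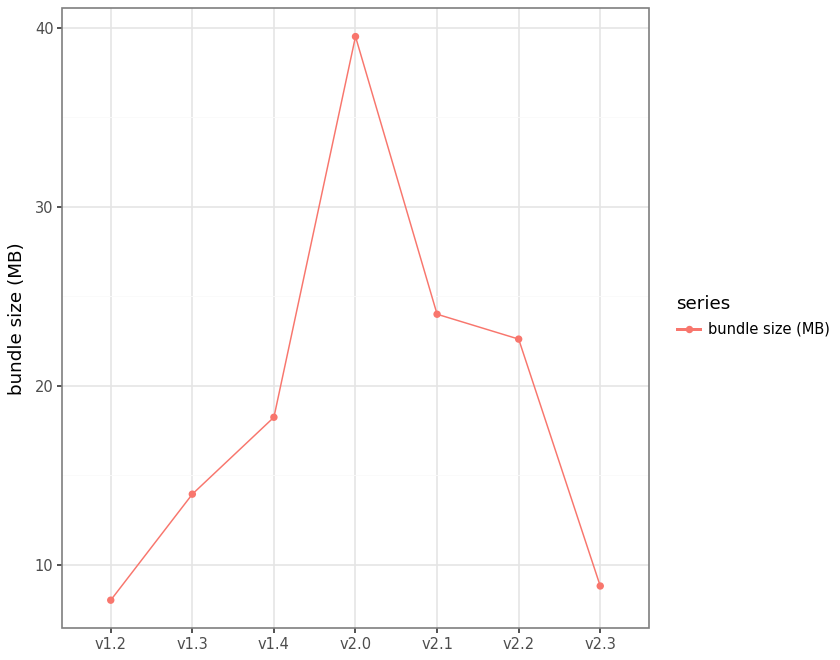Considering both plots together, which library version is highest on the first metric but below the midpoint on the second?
v2.3

Chart 2 median bundle size (MB) ≈ 20; below-median library versions: v1.2, v1.3, v2.3. Among those, v2.3 has the highest startup time (s) (≈ 9).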